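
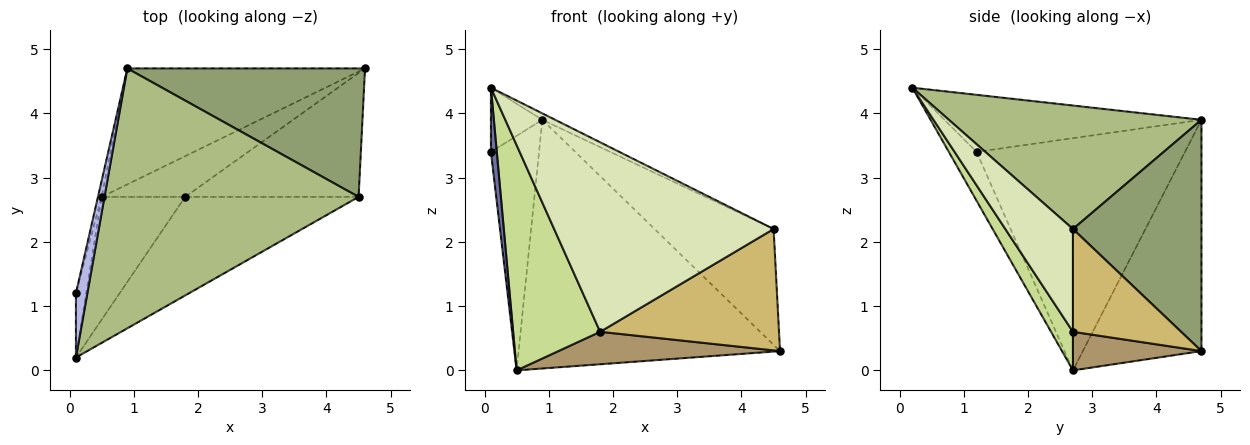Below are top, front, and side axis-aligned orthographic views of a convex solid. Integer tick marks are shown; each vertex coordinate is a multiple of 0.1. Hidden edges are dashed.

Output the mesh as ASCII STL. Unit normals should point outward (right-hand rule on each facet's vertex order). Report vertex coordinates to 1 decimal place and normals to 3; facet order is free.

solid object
 facet normal -0.958 -0.202 -0.202
  outer loop
   vertex 0.1 0.2 4.4
   vertex 0.1 1.2 3.4
   vertex 0.5 2.7 0.0
  endloop
 endfacet
 facet normal -0.974 0.225 -0.015
  outer loop
   vertex 0.9 4.7 3.9
   vertex 0.5 2.7 0.0
   vertex 0.1 1.2 3.4
  endloop
 endfacet
 facet normal -0.380 0.838 -0.391
  outer loop
   vertex 0.9 4.7 3.9
   vertex 4.6 4.7 0.3
   vertex 0.5 2.7 0.0
  endloop
 endfacet
 facet normal -0.962 0.192 0.192
  outer loop
   vertex 0.9 4.7 3.9
   vertex 0.1 1.2 3.4
   vertex 0.1 0.2 4.4
  endloop
 endfacet
 facet normal 0.586 0.543 0.602
  outer loop
   vertex 4.5 2.7 2.2
   vertex 4.6 4.7 0.3
   vertex 0.9 4.7 3.9
  endloop
 endfacet
 facet normal 0.437 0.022 0.899
  outer loop
   vertex 4.5 2.7 2.2
   vertex 0.9 4.7 3.9
   vertex 0.1 0.2 4.4
  endloop
 endfacet
 facet normal 0.216 -0.857 -0.467
  outer loop
   vertex 1.8 2.7 0.6
   vertex 0.1 0.2 4.4
   vertex 0.5 2.7 0.0
  endloop
 endfacet
 facet normal 0.264 -0.856 -0.445
  outer loop
   vertex 1.8 2.7 0.6
   vertex 4.5 2.7 2.2
   vertex 0.1 0.2 4.4
  endloop
 endfacet
 facet normal 0.340 -0.586 -0.736
  outer loop
   vertex 1.8 2.7 0.6
   vertex 0.5 2.7 0.0
   vertex 4.6 4.7 0.3
  endloop
 endfacet
 facet normal 0.390 -0.644 -0.658
  outer loop
   vertex 1.8 2.7 0.6
   vertex 4.6 4.7 0.3
   vertex 4.5 2.7 2.2
  endloop
 endfacet
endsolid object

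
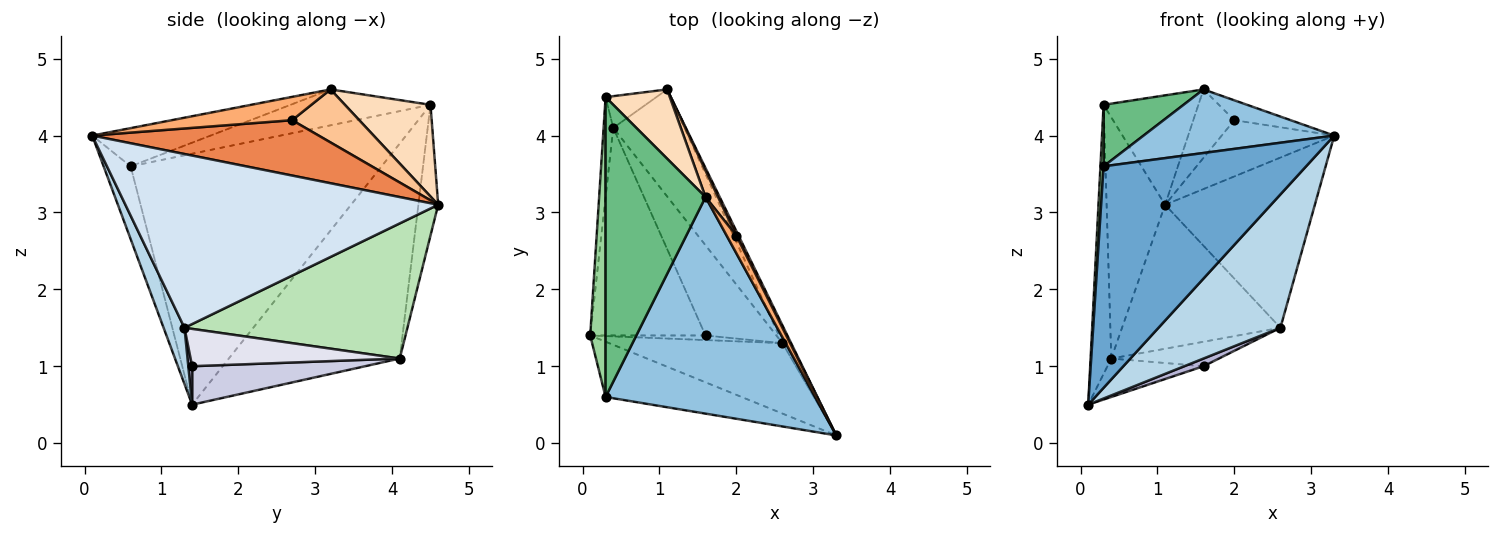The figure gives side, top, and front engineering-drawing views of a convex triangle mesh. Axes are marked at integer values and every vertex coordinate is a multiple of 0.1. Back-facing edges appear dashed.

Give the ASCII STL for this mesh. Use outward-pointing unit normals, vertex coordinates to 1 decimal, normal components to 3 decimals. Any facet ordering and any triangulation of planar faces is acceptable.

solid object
 facet normal -0.128 -0.962 -0.240
  outer loop
   vertex 0.3 0.6 3.6
   vertex 0.1 1.4 0.5
   vertex 3.3 0.1 4.0
  endloop
 endfacet
 facet normal -0.172 -0.277 0.945
  outer loop
   vertex 0.3 0.6 3.6
   vertex 3.3 0.1 4.0
   vertex 1.6 3.2 4.6
  endloop
 endfacet
 facet normal 0.150 -0.874 -0.462
  outer loop
   vertex 2.6 1.3 1.5
   vertex 3.3 0.1 4.0
   vertex 0.1 1.4 0.5
  endloop
 endfacet
 facet normal 0.901 0.431 -0.045
  outer loop
   vertex 2.6 1.3 1.5
   vertex 1.1 4.6 3.1
   vertex 3.3 0.1 4.0
  endloop
 endfacet
 facet normal 0.895 0.445 0.036
  outer loop
   vertex 2.0 2.7 4.2
   vertex 3.3 0.1 4.0
   vertex 1.1 4.6 3.1
  endloop
 endfacet
 facet normal 0.848 0.397 0.352
  outer loop
   vertex 2.0 2.7 4.2
   vertex 1.6 3.2 4.6
   vertex 3.3 0.1 4.0
  endloop
 endfacet
 facet normal 0.837 0.511 0.198
  outer loop
   vertex 2.0 2.7 4.2
   vertex 1.1 4.6 3.1
   vertex 1.6 3.2 4.6
  endloop
 endfacet
 facet normal 0.607 0.672 0.425
  outer loop
   vertex 0.3 4.5 4.4
   vertex 1.6 3.2 4.6
   vertex 1.1 4.6 3.1
  endloop
 endfacet
 facet normal -0.332 -0.190 0.924
  outer loop
   vertex 0.3 4.5 4.4
   vertex 0.3 0.6 3.6
   vertex 1.6 3.2 4.6
  endloop
 endfacet
 facet normal -0.998 -0.013 0.061
  outer loop
   vertex 0.3 4.5 4.4
   vertex 0.1 1.4 0.5
   vertex 0.3 0.6 3.6
  endloop
 endfacet
 facet normal 0.749 0.532 -0.395
  outer loop
   vertex 0.4 4.1 1.1
   vertex 1.1 4.6 3.1
   vertex 2.6 1.3 1.5
  endloop
 endfacet
 facet normal -0.992 0.120 -0.045
  outer loop
   vertex 0.4 4.1 1.1
   vertex 0.1 1.4 0.5
   vertex 0.3 4.5 4.4
  endloop
 endfacet
 facet normal -0.318 0.940 -0.124
  outer loop
   vertex 0.4 4.1 1.1
   vertex 0.3 4.5 4.4
   vertex 1.1 4.6 3.1
  endloop
 endfacet
 facet normal 0.169 -0.845 -0.507
  outer loop
   vertex 1.6 1.4 1.0
   vertex 2.6 1.3 1.5
   vertex 0.1 1.4 0.5
  endloop
 endfacet
 facet normal 0.311 0.173 -0.934
  outer loop
   vertex 1.6 1.4 1.0
   vertex 0.1 1.4 0.5
   vertex 0.4 4.1 1.1
  endloop
 endfacet
 facet normal 0.453 0.233 -0.860
  outer loop
   vertex 1.6 1.4 1.0
   vertex 0.4 4.1 1.1
   vertex 2.6 1.3 1.5
  endloop
 endfacet
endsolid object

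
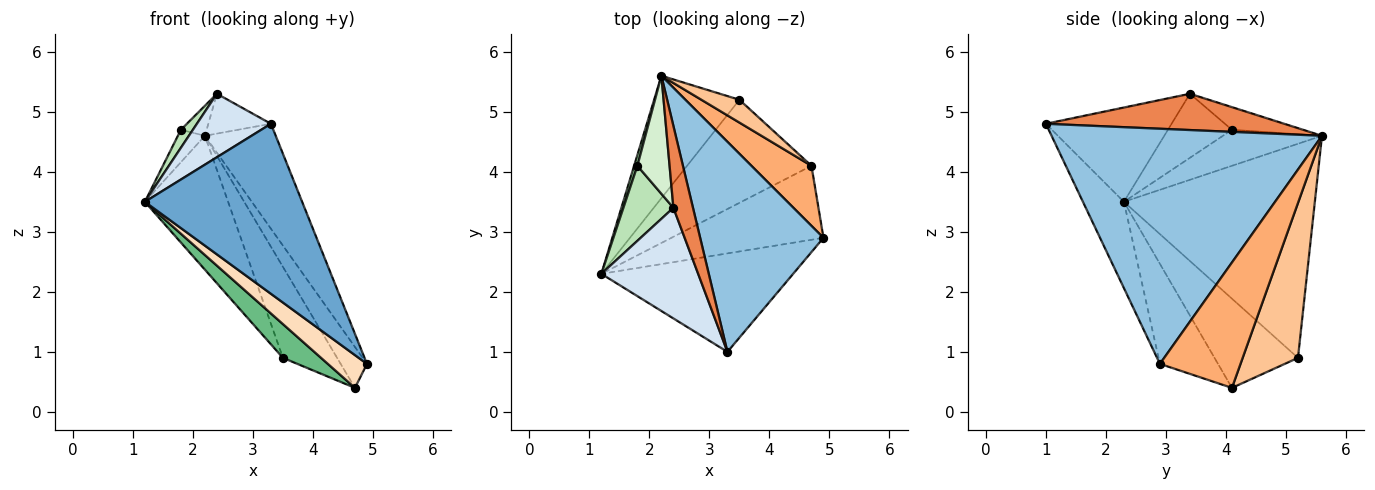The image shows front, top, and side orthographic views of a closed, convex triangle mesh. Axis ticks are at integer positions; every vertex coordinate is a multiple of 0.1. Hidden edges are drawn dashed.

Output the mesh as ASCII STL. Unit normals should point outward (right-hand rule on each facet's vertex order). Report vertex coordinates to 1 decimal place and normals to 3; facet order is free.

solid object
 facet normal -0.220 -0.844 -0.489
  outer loop
   vertex 3.3 1.0 4.8
   vertex 1.2 2.3 3.5
   vertex 4.9 2.9 0.8
  endloop
 endfacet
 facet normal 0.863 0.226 0.452
  outer loop
   vertex 3.3 1.0 4.8
   vertex 4.9 2.9 0.8
   vertex 2.2 5.6 4.6
  endloop
 endfacet
 facet normal -0.861 0.375 -0.343
  outer loop
   vertex 3.5 5.2 0.9
   vertex 1.2 2.3 3.5
   vertex 2.2 5.6 4.6
  endloop
 endfacet
 facet normal -0.645 -0.380 0.663
  outer loop
   vertex 2.4 3.4 5.3
   vertex 1.2 2.3 3.5
   vertex 3.3 1.0 4.8
  endloop
 endfacet
 facet normal 0.857 0.225 0.463
  outer loop
   vertex 2.4 3.4 5.3
   vertex 3.3 1.0 4.8
   vertex 2.2 5.6 4.6
  endloop
 endfacet
 facet normal 0.865 0.282 0.414
  outer loop
   vertex 4.7 4.1 0.4
   vertex 2.2 5.6 4.6
   vertex 4.9 2.9 0.8
  endloop
 endfacet
 facet normal 0.704 0.689 0.173
  outer loop
   vertex 4.7 4.1 0.4
   vertex 3.5 5.2 0.9
   vertex 2.2 5.6 4.6
  endloop
 endfacet
 facet normal -0.515 -0.347 -0.783
  outer loop
   vertex 4.7 4.1 0.4
   vertex 4.9 2.9 0.8
   vertex 1.2 2.3 3.5
  endloop
 endfacet
 facet normal -0.563 -0.257 -0.785
  outer loop
   vertex 4.7 4.1 0.4
   vertex 1.2 2.3 3.5
   vertex 3.5 5.2 0.9
  endloop
 endfacet
 facet normal -0.961 0.262 0.087
  outer loop
   vertex 1.8 4.1 4.7
   vertex 2.2 5.6 4.6
   vertex 1.2 2.3 3.5
  endloop
 endfacet
 facet normal -0.780 -0.146 0.609
  outer loop
   vertex 1.8 4.1 4.7
   vertex 1.2 2.3 3.5
   vertex 2.4 3.4 5.3
  endloop
 endfacet
 facet normal -0.563 0.204 0.801
  outer loop
   vertex 1.8 4.1 4.7
   vertex 2.4 3.4 5.3
   vertex 2.2 5.6 4.6
  endloop
 endfacet
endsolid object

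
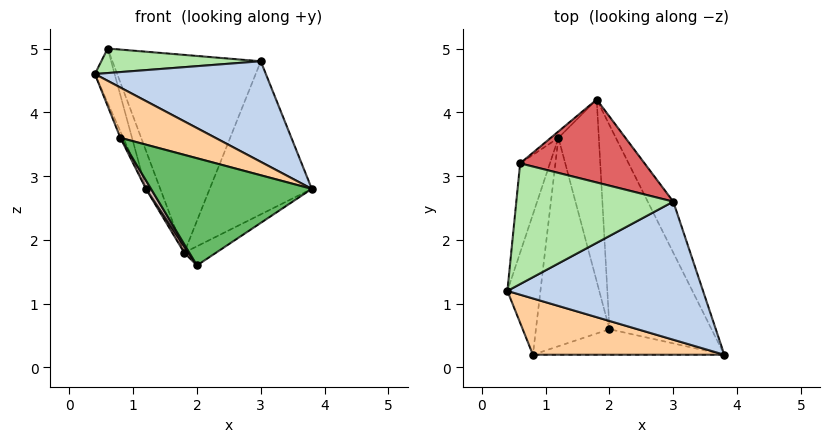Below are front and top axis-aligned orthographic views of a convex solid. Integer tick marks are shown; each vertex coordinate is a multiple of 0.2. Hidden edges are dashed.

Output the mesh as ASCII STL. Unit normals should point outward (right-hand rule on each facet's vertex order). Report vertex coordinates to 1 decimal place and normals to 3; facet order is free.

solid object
 facet normal 0.565 0.077 -0.822
  outer loop
   vertex 2.0 0.6 1.6
   vertex 1.8 4.2 1.8
   vertex 3.8 0.2 2.8
  endloop
 endfacet
 facet normal 0.247 -0.570 0.783
  outer loop
   vertex 3.0 2.6 4.8
   vertex 0.4 1.2 4.6
   vertex 3.8 0.2 2.8
  endloop
 endfacet
 facet normal 0.899 0.415 -0.138
  outer loop
   vertex 3.0 2.6 4.8
   vertex 3.8 0.2 2.8
   vertex 1.8 4.2 1.8
  endloop
 endfacet
 facet normal 0.195 -0.653 0.731
  outer loop
   vertex 0.8 0.2 3.6
   vertex 3.8 0.2 2.8
   vertex 0.4 1.2 4.6
  endloop
 endfacet
 facet normal -0.062 -0.971 -0.231
  outer loop
   vertex 0.8 0.2 3.6
   vertex 2.0 0.6 1.6
   vertex 3.8 0.2 2.8
  endloop
 endfacet
 facet normal 0.032 -0.199 0.979
  outer loop
   vertex 0.6 3.2 5.0
   vertex 0.4 1.2 4.6
   vertex 3.0 2.6 4.8
  endloop
 endfacet
 facet normal 0.254 0.892 0.374
  outer loop
   vertex 0.6 3.2 5.0
   vertex 3.0 2.6 4.8
   vertex 1.8 4.2 1.8
  endloop
 endfacet
 facet normal -0.961 0.143 -0.236
  outer loop
   vertex 1.2 3.6 2.8
   vertex 0.4 1.2 4.6
   vertex 0.6 3.2 5.0
  endloop
 endfacet
 facet normal -0.783 0.613 -0.102
  outer loop
   vertex 1.2 3.6 2.8
   vertex 0.6 3.2 5.0
   vertex 1.8 4.2 1.8
  endloop
 endfacet
 facet normal -0.922 0.018 -0.386
  outer loop
   vertex 1.2 3.6 2.8
   vertex 0.8 0.2 3.6
   vertex 0.4 1.2 4.6
  endloop
 endfacet
 facet normal -0.852 -0.018 -0.522
  outer loop
   vertex 1.2 3.6 2.8
   vertex 1.8 4.2 1.8
   vertex 2.0 0.6 1.6
  endloop
 endfacet
 facet normal -0.855 -0.021 -0.517
  outer loop
   vertex 1.2 3.6 2.8
   vertex 2.0 0.6 1.6
   vertex 0.8 0.2 3.6
  endloop
 endfacet
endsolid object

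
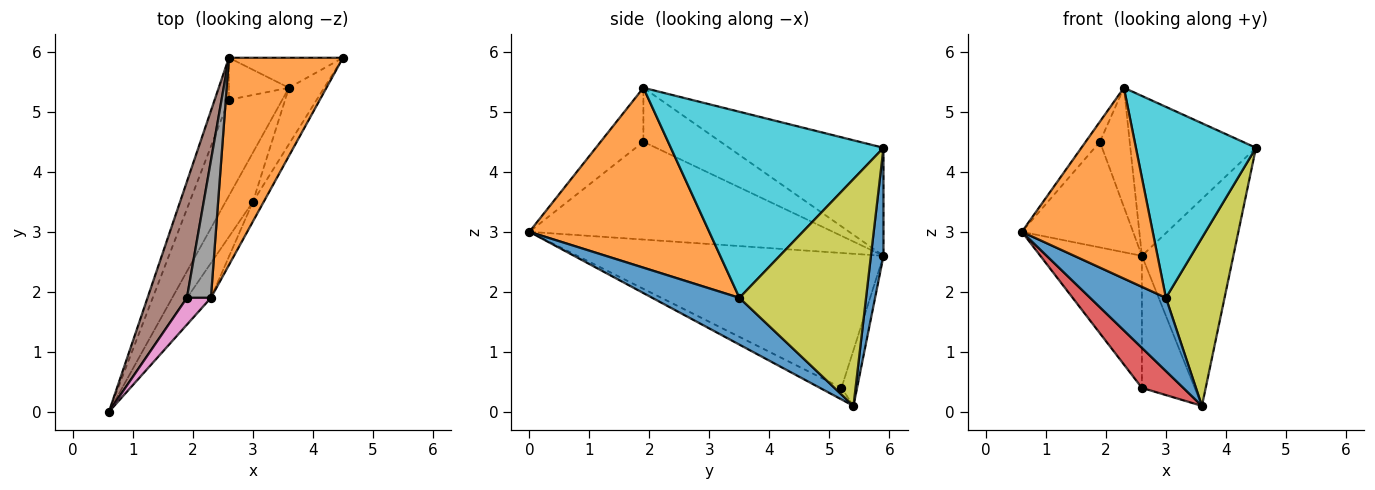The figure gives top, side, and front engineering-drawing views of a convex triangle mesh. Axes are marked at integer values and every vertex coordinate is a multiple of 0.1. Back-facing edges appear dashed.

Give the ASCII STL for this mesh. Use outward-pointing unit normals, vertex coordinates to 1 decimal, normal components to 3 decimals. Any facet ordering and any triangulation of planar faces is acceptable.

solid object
 facet normal 0.135 0.981 -0.142
  outer loop
   vertex 3.6 5.4 0.1
   vertex 2.6 5.9 2.6
   vertex 4.5 5.9 4.4
  endloop
 endfacet
 facet normal -0.600 0.488 0.633
  outer loop
   vertex 2.3 1.9 5.4
   vertex 4.5 5.9 4.4
   vertex 2.6 5.9 2.6
  endloop
 endfacet
 facet normal -0.944 0.313 -0.100
  outer loop
   vertex 2.6 5.2 0.4
   vertex 0.6 0.0 3.0
   vertex 2.6 5.9 2.6
  endloop
 endfacet
 facet normal -0.196 -0.377 -0.905
  outer loop
   vertex 2.6 5.2 0.4
   vertex 3.6 5.4 0.1
   vertex 0.6 0.0 3.0
  endloop
 endfacet
 facet normal -0.271 0.917 -0.292
  outer loop
   vertex 2.6 5.2 0.4
   vertex 2.6 5.9 2.6
   vertex 3.6 5.4 0.1
  endloop
 endfacet
 facet normal -0.878 0.322 0.354
  outer loop
   vertex 1.9 1.9 4.5
   vertex 2.6 5.9 2.6
   vertex 0.6 0.0 3.0
  endloop
 endfacet
 facet normal -0.874 0.291 0.389
  outer loop
   vertex 1.9 1.9 4.5
   vertex 0.6 0.0 3.0
   vertex 2.3 1.9 5.4
  endloop
 endfacet
 facet normal -0.862 0.333 0.383
  outer loop
   vertex 1.9 1.9 4.5
   vertex 2.3 1.9 5.4
   vertex 2.6 5.9 2.6
  endloop
 endfacet
 facet normal 0.899 -0.416 -0.140
  outer loop
   vertex 3.0 3.5 1.9
   vertex 3.6 5.4 0.1
   vertex 4.5 5.9 4.4
  endloop
 endfacet
 facet normal 0.870 -0.491 -0.050
  outer loop
   vertex 3.0 3.5 1.9
   vertex 4.5 5.9 4.4
   vertex 2.3 1.9 5.4
  endloop
 endfacet
 facet normal 0.691 -0.600 -0.403
  outer loop
   vertex 3.0 3.5 1.9
   vertex 0.6 0.0 3.0
   vertex 3.6 5.4 0.1
  endloop
 endfacet
 facet normal 0.804 -0.585 -0.107
  outer loop
   vertex 3.0 3.5 1.9
   vertex 2.3 1.9 5.4
   vertex 0.6 0.0 3.0
  endloop
 endfacet
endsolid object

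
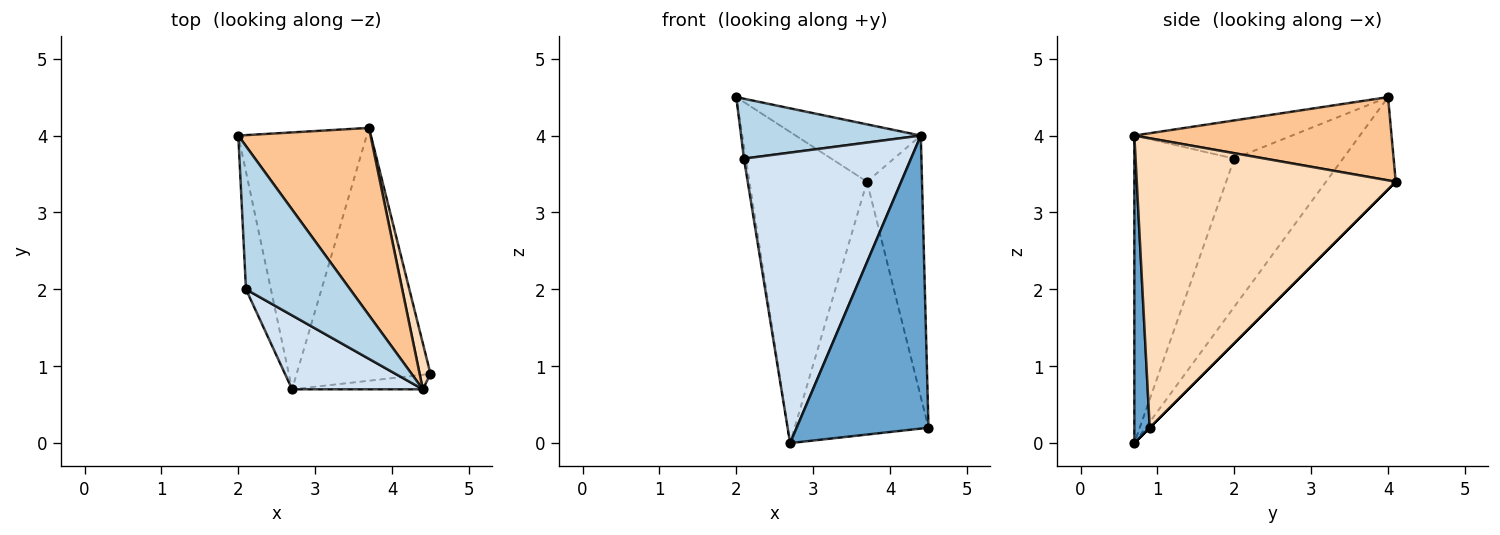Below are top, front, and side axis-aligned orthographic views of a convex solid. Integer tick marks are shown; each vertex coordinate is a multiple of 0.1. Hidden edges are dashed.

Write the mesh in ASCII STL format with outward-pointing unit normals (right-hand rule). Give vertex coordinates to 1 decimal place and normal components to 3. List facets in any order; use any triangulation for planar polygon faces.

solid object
 facet normal 0.116 -0.992 -0.049
  outer loop
   vertex 4.4 0.7 4.0
   vertex 2.7 0.7 0.0
   vertex 4.5 0.9 0.2
  endloop
 endfacet
 facet normal -0.986 0.017 -0.166
  outer loop
   vertex 2.1 2.0 3.7
   vertex 2.0 4.0 4.5
   vertex 2.7 0.7 0.0
  endloop
 endfacet
 facet normal -0.321 -0.366 0.874
  outer loop
   vertex 2.1 2.0 3.7
   vertex 4.4 0.7 4.0
   vertex 2.0 4.0 4.5
  endloop
 endfacet
 facet normal -0.502 -0.838 0.213
  outer loop
   vertex 2.1 2.0 3.7
   vertex 2.7 0.7 0.0
   vertex 4.4 0.7 4.0
  endloop
 endfacet
 facet normal -0.416 0.701 -0.579
  outer loop
   vertex 3.7 4.1 3.4
   vertex 2.7 0.7 0.0
   vertex 2.0 4.0 4.5
  endloop
 endfacet
 facet normal 0.000 0.707 -0.707
  outer loop
   vertex 3.7 4.1 3.4
   vertex 4.5 0.9 0.2
   vertex 2.7 0.7 0.0
  endloop
 endfacet
 facet normal 0.515 0.251 0.819
  outer loop
   vertex 3.7 4.1 3.4
   vertex 2.0 4.0 4.5
   vertex 4.4 0.7 4.0
  endloop
 endfacet
 facet normal 0.978 0.208 0.037
  outer loop
   vertex 3.7 4.1 3.4
   vertex 4.4 0.7 4.0
   vertex 4.5 0.9 0.2
  endloop
 endfacet
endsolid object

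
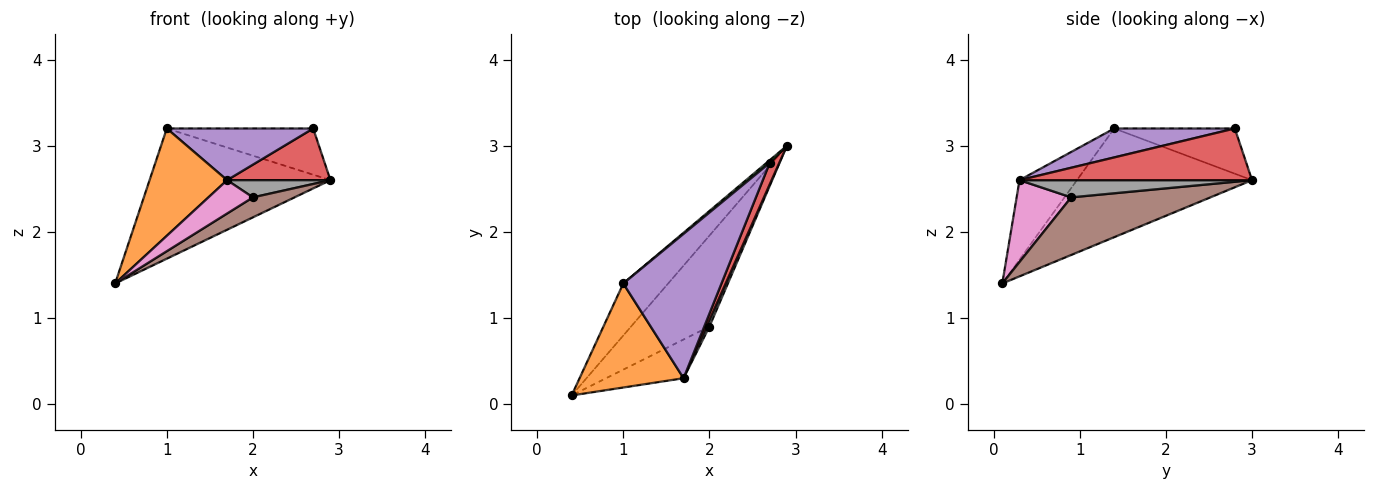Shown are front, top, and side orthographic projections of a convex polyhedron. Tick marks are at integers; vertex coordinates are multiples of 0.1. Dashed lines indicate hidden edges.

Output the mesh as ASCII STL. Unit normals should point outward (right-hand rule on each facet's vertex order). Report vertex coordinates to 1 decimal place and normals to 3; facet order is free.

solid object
 facet normal -0.669 0.691 -0.276
  outer loop
   vertex 1.0 1.4 3.2
   vertex 2.9 3.0 2.6
   vertex 0.4 0.1 1.4
  endloop
 endfacet
 facet normal -0.470 -0.634 0.614
  outer loop
   vertex 1.7 0.3 2.6
   vertex 1.0 1.4 3.2
   vertex 0.4 0.1 1.4
  endloop
 endfacet
 facet normal -0.635 0.771 0.045
  outer loop
   vertex 2.7 2.8 3.2
   vertex 2.9 3.0 2.6
   vertex 1.0 1.4 3.2
  endloop
 endfacet
 facet normal 0.901 -0.400 0.167
  outer loop
   vertex 2.7 2.8 3.2
   vertex 1.7 0.3 2.6
   vertex 2.9 3.0 2.6
  endloop
 endfacet
 facet normal 0.267 -0.325 0.907
  outer loop
   vertex 2.7 2.8 3.2
   vertex 1.0 1.4 3.2
   vertex 1.7 0.3 2.6
  endloop
 endfacet
 facet normal 0.583 -0.174 -0.793
  outer loop
   vertex 2.0 0.9 2.4
   vertex 0.4 0.1 1.4
   vertex 2.9 3.0 2.6
  endloop
 endfacet
 facet normal 0.625 -0.510 -0.592
  outer loop
   vertex 2.0 0.9 2.4
   vertex 1.7 0.3 2.6
   vertex 0.4 0.1 1.4
  endloop
 endfacet
 facet normal 0.903 -0.402 0.151
  outer loop
   vertex 2.0 0.9 2.4
   vertex 2.9 3.0 2.6
   vertex 1.7 0.3 2.6
  endloop
 endfacet
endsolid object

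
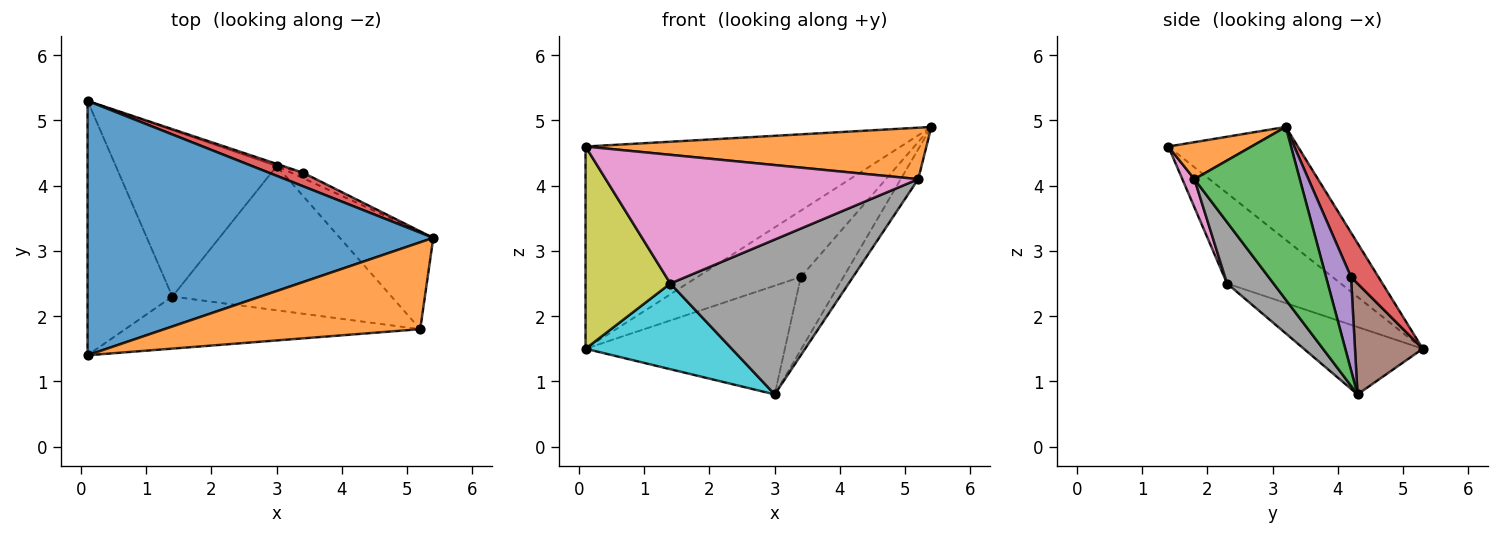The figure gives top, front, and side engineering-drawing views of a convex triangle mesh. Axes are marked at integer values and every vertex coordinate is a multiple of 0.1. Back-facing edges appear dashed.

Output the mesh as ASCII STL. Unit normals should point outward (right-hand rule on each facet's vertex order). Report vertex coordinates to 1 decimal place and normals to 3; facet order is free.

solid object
 facet normal -0.248 0.603 0.758
  outer loop
   vertex 0.1 5.3 1.5
   vertex 0.1 1.4 4.6
   vertex 5.4 3.2 4.9
  endloop
 endfacet
 facet normal 0.123 -0.506 0.854
  outer loop
   vertex 5.2 1.8 4.1
   vertex 5.4 3.2 4.9
   vertex 0.1 1.4 4.6
  endloop
 endfacet
 facet normal 0.870 0.145 -0.471
  outer loop
   vertex 5.2 1.8 4.1
   vertex 3.0 4.3 0.8
   vertex 5.4 3.2 4.9
  endloop
 endfacet
 facet normal 0.252 0.948 0.194
  outer loop
   vertex 3.4 4.2 2.6
   vertex 0.1 5.3 1.5
   vertex 5.4 3.2 4.9
  endloop
 endfacet
 facet normal 0.504 0.861 -0.064
  outer loop
   vertex 3.4 4.2 2.6
   vertex 5.4 3.2 4.9
   vertex 3.0 4.3 0.8
  endloop
 endfacet
 facet normal 0.322 0.947 -0.019
  outer loop
   vertex 3.4 4.2 2.6
   vertex 3.0 4.3 0.8
   vertex 0.1 5.3 1.5
  endloop
 endfacet
 facet normal 0.036 -0.926 -0.375
  outer loop
   vertex 1.4 2.3 2.5
   vertex 5.2 1.8 4.1
   vertex 0.1 1.4 4.6
  endloop
 endfacet
 facet normal 0.187 -0.719 -0.669
  outer loop
   vertex 1.4 2.3 2.5
   vertex 3.0 4.3 0.8
   vertex 5.2 1.8 4.1
  endloop
 endfacet
 facet normal -0.640 -0.478 -0.601
  outer loop
   vertex 1.4 2.3 2.5
   vertex 0.1 1.4 4.6
   vertex 0.1 5.3 1.5
  endloop
 endfacet
 facet normal -0.349 -0.429 -0.833
  outer loop
   vertex 1.4 2.3 2.5
   vertex 0.1 5.3 1.5
   vertex 3.0 4.3 0.8
  endloop
 endfacet
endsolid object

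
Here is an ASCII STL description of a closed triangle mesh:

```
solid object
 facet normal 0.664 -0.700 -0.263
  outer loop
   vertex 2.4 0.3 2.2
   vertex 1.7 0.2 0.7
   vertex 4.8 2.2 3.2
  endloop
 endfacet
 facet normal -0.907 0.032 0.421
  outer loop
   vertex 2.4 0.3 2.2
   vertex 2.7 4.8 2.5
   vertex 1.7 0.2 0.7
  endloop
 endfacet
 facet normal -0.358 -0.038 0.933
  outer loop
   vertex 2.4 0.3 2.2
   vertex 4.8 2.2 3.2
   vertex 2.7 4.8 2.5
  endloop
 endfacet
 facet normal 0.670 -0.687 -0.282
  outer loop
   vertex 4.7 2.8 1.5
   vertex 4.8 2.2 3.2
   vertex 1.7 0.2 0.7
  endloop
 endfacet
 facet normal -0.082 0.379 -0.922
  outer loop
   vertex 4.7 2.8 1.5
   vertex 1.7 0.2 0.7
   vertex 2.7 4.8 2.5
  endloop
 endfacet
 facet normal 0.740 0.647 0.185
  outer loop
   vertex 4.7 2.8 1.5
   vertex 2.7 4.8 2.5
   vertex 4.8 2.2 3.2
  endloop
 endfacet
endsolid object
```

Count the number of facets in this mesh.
6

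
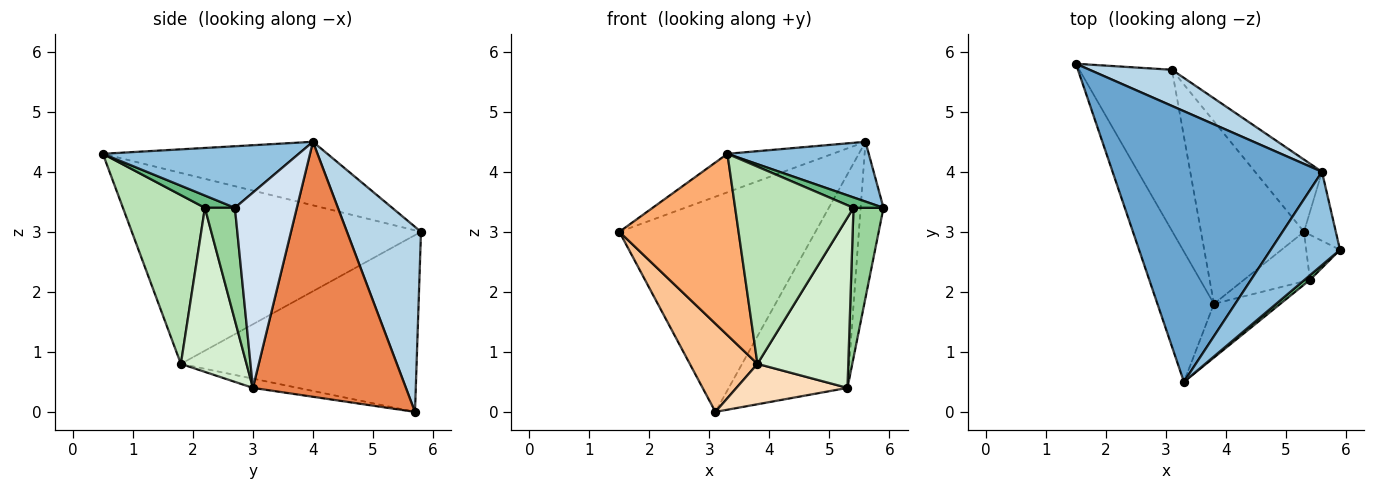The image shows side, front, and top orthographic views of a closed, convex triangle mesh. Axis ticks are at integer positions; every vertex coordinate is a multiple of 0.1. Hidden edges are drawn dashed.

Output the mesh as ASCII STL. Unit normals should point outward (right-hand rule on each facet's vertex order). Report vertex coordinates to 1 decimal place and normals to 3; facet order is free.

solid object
 facet normal -0.288 0.135 0.948
  outer loop
   vertex 5.6 4.0 4.5
   vertex 1.5 5.8 3.0
   vertex 3.3 0.5 4.3
  endloop
 endfacet
 facet normal 0.599 -0.432 0.674
  outer loop
   vertex 5.6 4.0 4.5
   vertex 3.3 0.5 4.3
   vertex 5.9 2.7 3.4
  endloop
 endfacet
 facet normal 0.349 0.924 0.155
  outer loop
   vertex 5.6 4.0 4.5
   vertex 3.1 5.7 0.0
   vertex 1.5 5.8 3.0
  endloop
 endfacet
 facet normal 0.927 0.342 -0.151
  outer loop
   vertex 5.6 4.0 4.5
   vertex 5.9 2.7 3.4
   vertex 5.3 3.0 0.4
  endloop
 endfacet
 facet normal 0.774 0.600 -0.203
  outer loop
   vertex 5.6 4.0 4.5
   vertex 5.3 3.0 0.4
   vertex 3.1 5.7 0.0
  endloop
 endfacet
 facet normal -0.892 -0.368 -0.264
  outer loop
   vertex 3.8 1.8 0.8
   vertex 3.3 0.5 4.3
   vertex 1.5 5.8 3.0
  endloop
 endfacet
 facet normal -0.859 -0.246 -0.450
  outer loop
   vertex 3.8 1.8 0.8
   vertex 1.5 5.8 3.0
   vertex 3.1 5.7 0.0
  endloop
 endfacet
 facet normal -0.087 -0.215 -0.973
  outer loop
   vertex 3.8 1.8 0.8
   vertex 3.1 5.7 0.0
   vertex 5.3 3.0 0.4
  endloop
 endfacet
 facet normal 0.675 -0.675 0.300
  outer loop
   vertex 5.4 2.2 3.4
   vertex 5.9 2.7 3.4
   vertex 3.3 0.5 4.3
  endloop
 endfacet
 facet normal 0.692 -0.692 -0.208
  outer loop
   vertex 5.4 2.2 3.4
   vertex 5.3 3.0 0.4
   vertex 5.9 2.7 3.4
  endloop
 endfacet
 facet normal 0.556 -0.802 -0.219
  outer loop
   vertex 5.4 2.2 3.4
   vertex 3.3 0.5 4.3
   vertex 3.8 1.8 0.8
  endloop
 endfacet
 facet normal 0.570 -0.789 -0.229
  outer loop
   vertex 5.4 2.2 3.4
   vertex 3.8 1.8 0.8
   vertex 5.3 3.0 0.4
  endloop
 endfacet
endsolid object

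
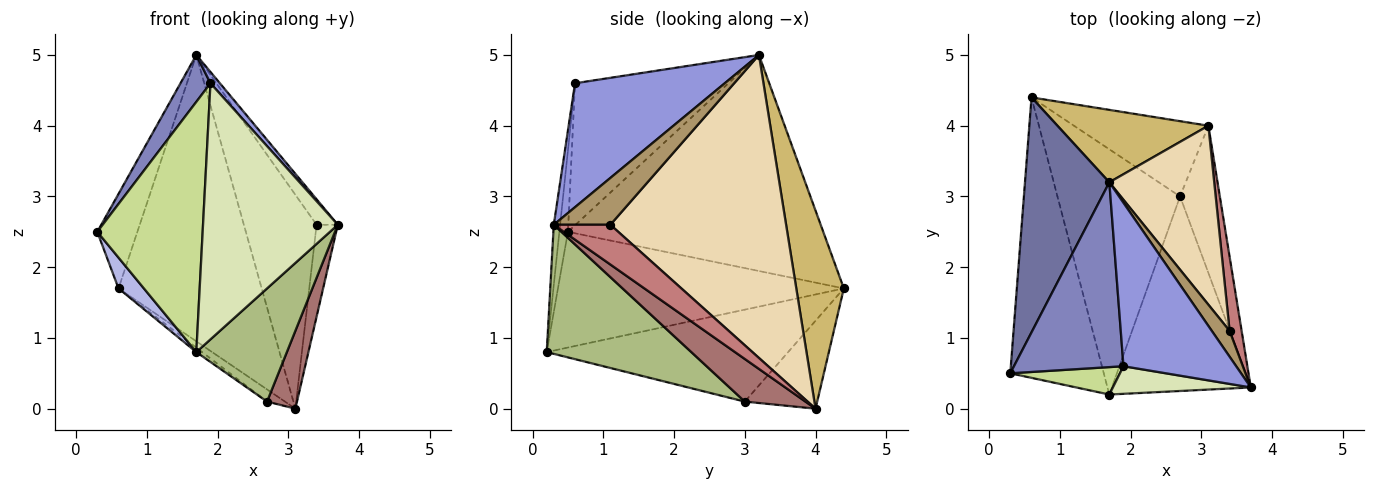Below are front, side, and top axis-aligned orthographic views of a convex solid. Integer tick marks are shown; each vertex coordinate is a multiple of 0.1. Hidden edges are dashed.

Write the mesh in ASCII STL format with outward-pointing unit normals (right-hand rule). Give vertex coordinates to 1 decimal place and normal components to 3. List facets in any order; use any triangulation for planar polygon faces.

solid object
 facet normal -0.922 0.145 0.360
  outer loop
   vertex 1.7 3.2 5.0
   vertex 0.6 4.4 1.7
   vertex 0.3 0.5 2.5
  endloop
 endfacet
 facet normal -0.783 -0.153 0.604
  outer loop
   vertex 1.9 0.6 4.6
   vertex 1.7 3.2 5.0
   vertex 0.3 0.5 2.5
  endloop
 endfacet
 facet normal 0.739 -0.047 0.672
  outer loop
   vertex 1.9 0.6 4.6
   vertex 3.7 0.3 2.6
   vertex 1.7 3.2 5.0
  endloop
 endfacet
 facet normal -0.776 -0.069 -0.627
  outer loop
   vertex 1.7 0.2 0.8
   vertex 0.3 0.5 2.5
   vertex 0.6 4.4 1.7
  endloop
 endfacet
 facet normal -0.600 0.014 -0.800
  outer loop
   vertex 1.7 0.2 0.8
   vertex 0.6 4.4 1.7
   vertex 2.7 3.0 0.1
  endloop
 endfacet
 facet normal 0.626 -0.392 -0.674
  outer loop
   vertex 1.7 0.2 0.8
   vertex 2.7 3.0 0.1
   vertex 3.7 0.3 2.6
  endloop
 endfacet
 facet normal -0.081 -0.991 0.109
  outer loop
   vertex 1.7 0.2 0.8
   vertex 1.9 0.6 4.6
   vertex 0.3 0.5 2.5
  endloop
 endfacet
 facet normal -0.047 -0.993 0.107
  outer loop
   vertex 1.7 0.2 0.8
   vertex 3.7 0.3 2.6
   vertex 1.9 0.6 4.6
  endloop
 endfacet
 facet normal 0.882 0.331 0.335
  outer loop
   vertex 3.4 1.1 2.6
   vertex 1.7 3.2 5.0
   vertex 3.7 0.3 2.6
  endloop
 endfacet
 facet normal 0.306 0.923 0.233
  outer loop
   vertex 3.1 4.0 0.0
   vertex 0.6 4.4 1.7
   vertex 1.7 3.2 5.0
  endloop
 endfacet
 facet normal -0.542 0.134 -0.829
  outer loop
   vertex 3.1 4.0 0.0
   vertex 2.7 3.0 0.1
   vertex 0.6 4.4 1.7
  endloop
 endfacet
 facet normal 0.880 0.364 0.305
  outer loop
   vertex 3.1 4.0 0.0
   vertex 1.7 3.2 5.0
   vertex 3.4 1.1 2.6
  endloop
 endfacet
 facet normal 0.688 -0.339 -0.642
  outer loop
   vertex 3.1 4.0 0.0
   vertex 3.7 0.3 2.6
   vertex 2.7 3.0 0.1
  endloop
 endfacet
 facet normal 0.901 0.338 0.273
  outer loop
   vertex 3.1 4.0 0.0
   vertex 3.4 1.1 2.6
   vertex 3.7 0.3 2.6
  endloop
 endfacet
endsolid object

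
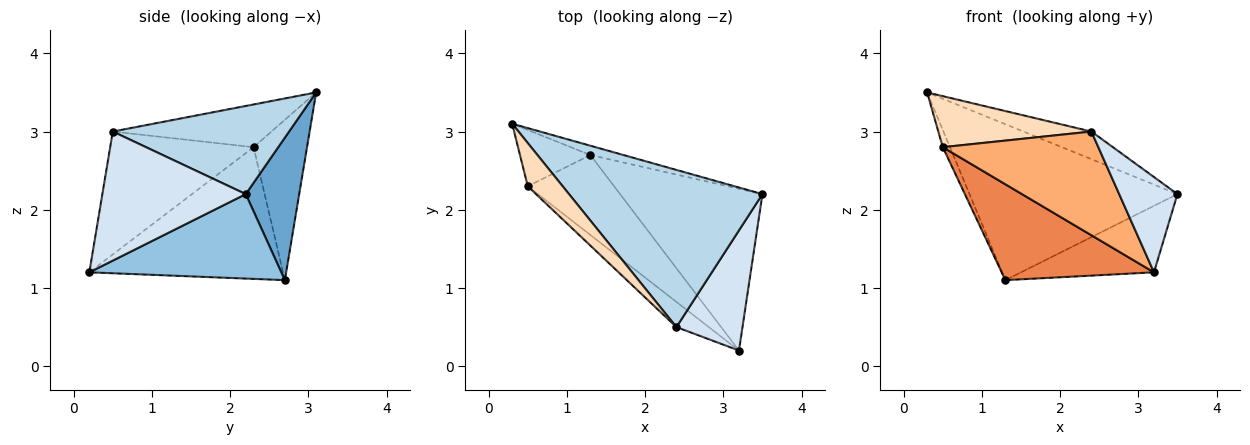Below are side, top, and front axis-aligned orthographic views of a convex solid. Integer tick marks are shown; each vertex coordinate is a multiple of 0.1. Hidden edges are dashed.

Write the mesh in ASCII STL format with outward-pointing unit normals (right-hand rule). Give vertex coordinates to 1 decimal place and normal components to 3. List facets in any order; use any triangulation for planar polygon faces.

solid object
 facet normal 0.249 0.967 -0.058
  outer loop
   vertex 1.3 2.7 1.1
   vertex 0.3 3.1 3.5
   vertex 3.5 2.2 2.2
  endloop
 endfacet
 facet normal 0.481 0.333 -0.811
  outer loop
   vertex 1.3 2.7 1.1
   vertex 3.5 2.2 2.2
   vertex 3.2 0.2 1.2
  endloop
 endfacet
 facet normal 0.409 0.158 0.899
  outer loop
   vertex 2.4 0.5 3.0
   vertex 3.5 2.2 2.2
   vertex 0.3 3.1 3.5
  endloop
 endfacet
 facet normal 0.837 -0.340 0.429
  outer loop
   vertex 2.4 0.5 3.0
   vertex 3.2 0.2 1.2
   vertex 3.5 2.2 2.2
  endloop
 endfacet
 facet normal -0.699 -0.549 -0.458
  outer loop
   vertex 0.5 2.3 2.8
   vertex 1.3 2.7 1.1
   vertex 3.2 0.2 1.2
  endloop
 endfacet
 facet normal -0.667 -0.724 -0.176
  outer loop
   vertex 0.5 2.3 2.8
   vertex 3.2 0.2 1.2
   vertex 2.4 0.5 3.0
  endloop
 endfacet
 facet normal -0.909 0.122 -0.399
  outer loop
   vertex 0.5 2.3 2.8
   vertex 0.3 3.1 3.5
   vertex 1.3 2.7 1.1
  endloop
 endfacet
 facet normal -0.620 -0.599 0.507
  outer loop
   vertex 0.5 2.3 2.8
   vertex 2.4 0.5 3.0
   vertex 0.3 3.1 3.5
  endloop
 endfacet
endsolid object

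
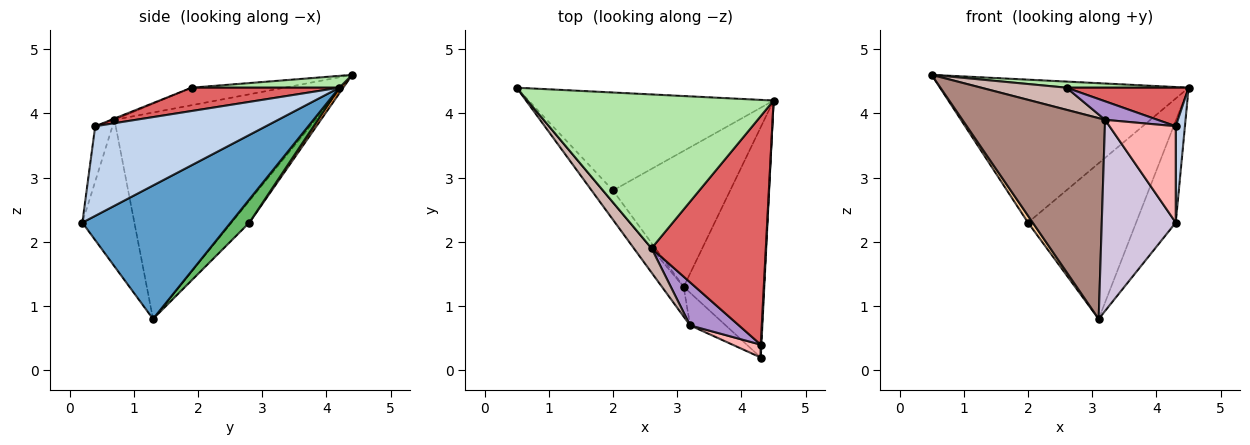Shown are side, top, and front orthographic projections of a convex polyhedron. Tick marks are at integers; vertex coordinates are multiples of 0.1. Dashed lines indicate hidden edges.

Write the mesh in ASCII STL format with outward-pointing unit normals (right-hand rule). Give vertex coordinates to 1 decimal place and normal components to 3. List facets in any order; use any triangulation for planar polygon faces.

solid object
 facet normal 0.834 0.223 -0.504
  outer loop
   vertex 3.1 1.3 0.8
   vertex 4.5 4.2 4.4
   vertex 4.3 0.2 2.3
  endloop
 endfacet
 facet normal 0.999 -0.054 0.007
  outer loop
   vertex 4.3 0.4 3.8
   vertex 4.3 0.2 2.3
   vertex 4.5 4.2 4.4
  endloop
 endfacet
 facet normal 0.013 0.825 -0.565
  outer loop
   vertex 2.0 2.8 2.3
   vertex 0.5 4.4 4.6
   vertex 4.5 4.2 4.4
  endloop
 endfacet
 facet normal -0.881 -0.235 -0.411
  outer loop
   vertex 2.0 2.8 2.3
   vertex 3.1 1.3 0.8
   vertex 0.5 4.4 4.6
  endloop
 endfacet
 facet normal 0.129 0.747 -0.652
  outer loop
   vertex 2.0 2.8 2.3
   vertex 4.5 4.2 4.4
   vertex 3.1 1.3 0.8
  endloop
 endfacet
 facet normal 0.048 -0.040 0.998
  outer loop
   vertex 2.6 1.9 4.4
   vertex 4.5 4.2 4.4
   vertex 0.5 4.4 4.6
  endloop
 endfacet
 facet normal 0.197 -0.163 0.967
  outer loop
   vertex 2.6 1.9 4.4
   vertex 4.3 0.4 3.8
   vertex 4.5 4.2 4.4
  endloop
 endfacet
 facet normal -0.250 -0.960 0.128
  outer loop
   vertex 3.2 0.7 3.9
   vertex 4.3 0.2 2.3
   vertex 4.3 0.4 3.8
  endloop
 endfacet
 facet normal -0.024 -0.395 0.918
  outer loop
   vertex 3.2 0.7 3.9
   vertex 4.3 0.4 3.8
   vertex 2.6 1.9 4.4
  endloop
 endfacet
 facet normal -0.570 -0.810 -0.138
  outer loop
   vertex 3.2 0.7 3.9
   vertex 3.1 1.3 0.8
   vertex 4.3 0.2 2.3
  endloop
 endfacet
 facet normal -0.812 -0.577 -0.085
  outer loop
   vertex 3.2 0.7 3.9
   vertex 0.5 4.4 4.6
   vertex 3.1 1.3 0.8
  endloop
 endfacet
 facet normal -0.591 -0.544 0.596
  outer loop
   vertex 3.2 0.7 3.9
   vertex 2.6 1.9 4.4
   vertex 0.5 4.4 4.6
  endloop
 endfacet
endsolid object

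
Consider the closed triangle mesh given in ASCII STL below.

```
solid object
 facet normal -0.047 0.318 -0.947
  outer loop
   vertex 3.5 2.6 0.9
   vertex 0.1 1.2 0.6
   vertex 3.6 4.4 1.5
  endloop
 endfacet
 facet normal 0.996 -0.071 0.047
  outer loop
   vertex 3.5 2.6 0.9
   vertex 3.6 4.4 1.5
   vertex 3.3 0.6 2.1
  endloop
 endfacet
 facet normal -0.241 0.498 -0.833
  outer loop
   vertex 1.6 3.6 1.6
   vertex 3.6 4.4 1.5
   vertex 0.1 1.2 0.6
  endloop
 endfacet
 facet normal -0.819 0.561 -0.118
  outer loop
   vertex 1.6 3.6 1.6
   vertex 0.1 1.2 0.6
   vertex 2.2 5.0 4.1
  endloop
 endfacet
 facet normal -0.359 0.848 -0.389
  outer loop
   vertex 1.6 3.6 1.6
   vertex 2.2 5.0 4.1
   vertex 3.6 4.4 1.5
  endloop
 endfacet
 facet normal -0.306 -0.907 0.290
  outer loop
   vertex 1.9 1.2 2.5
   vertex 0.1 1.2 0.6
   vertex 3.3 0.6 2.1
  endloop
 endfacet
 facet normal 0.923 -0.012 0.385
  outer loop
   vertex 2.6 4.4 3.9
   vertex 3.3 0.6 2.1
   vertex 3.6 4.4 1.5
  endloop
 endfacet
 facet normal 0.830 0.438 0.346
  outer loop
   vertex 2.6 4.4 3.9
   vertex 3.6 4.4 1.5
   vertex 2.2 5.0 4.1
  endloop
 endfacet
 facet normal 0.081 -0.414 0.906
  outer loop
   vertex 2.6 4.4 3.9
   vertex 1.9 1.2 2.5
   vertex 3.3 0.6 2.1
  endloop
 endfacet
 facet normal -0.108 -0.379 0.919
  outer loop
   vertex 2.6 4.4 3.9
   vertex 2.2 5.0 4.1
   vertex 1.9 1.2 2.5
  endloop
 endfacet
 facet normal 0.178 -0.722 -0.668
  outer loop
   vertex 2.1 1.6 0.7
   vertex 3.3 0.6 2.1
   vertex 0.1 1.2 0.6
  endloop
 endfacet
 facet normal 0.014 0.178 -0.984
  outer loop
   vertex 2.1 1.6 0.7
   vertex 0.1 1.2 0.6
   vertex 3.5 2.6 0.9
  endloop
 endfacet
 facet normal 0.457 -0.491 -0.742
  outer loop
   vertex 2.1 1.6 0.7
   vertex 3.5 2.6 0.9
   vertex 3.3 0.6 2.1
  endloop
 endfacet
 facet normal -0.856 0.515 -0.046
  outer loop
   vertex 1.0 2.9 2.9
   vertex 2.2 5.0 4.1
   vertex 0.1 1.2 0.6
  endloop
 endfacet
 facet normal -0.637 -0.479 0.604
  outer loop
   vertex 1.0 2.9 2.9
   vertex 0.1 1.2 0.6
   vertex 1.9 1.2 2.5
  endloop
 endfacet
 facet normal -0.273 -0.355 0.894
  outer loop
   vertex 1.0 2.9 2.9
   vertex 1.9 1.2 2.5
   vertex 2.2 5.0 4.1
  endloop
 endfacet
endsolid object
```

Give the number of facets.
16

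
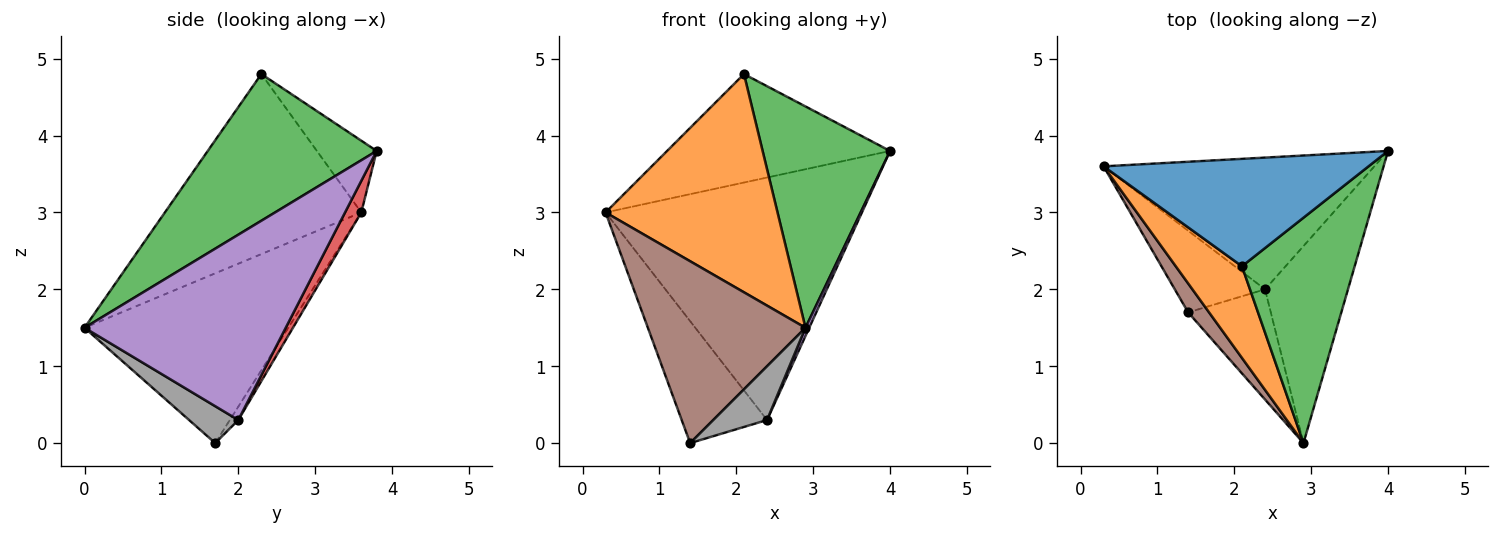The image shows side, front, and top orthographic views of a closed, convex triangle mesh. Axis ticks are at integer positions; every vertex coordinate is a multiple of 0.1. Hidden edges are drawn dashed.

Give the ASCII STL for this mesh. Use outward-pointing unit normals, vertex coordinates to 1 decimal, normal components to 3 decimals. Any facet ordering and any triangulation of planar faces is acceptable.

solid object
 facet normal -0.187 0.698 0.691
  outer loop
   vertex 2.1 2.3 4.8
   vertex 4.0 3.8 3.8
   vertex 0.3 3.6 3.0
  endloop
 endfacet
 facet normal -0.725 -0.635 0.267
  outer loop
   vertex 2.1 2.3 4.8
   vertex 0.3 3.6 3.0
   vertex 2.9 0.0 1.5
  endloop
 endfacet
 facet normal 0.680 -0.513 0.523
  outer loop
   vertex 2.1 2.3 4.8
   vertex 2.9 0.0 1.5
   vertex 4.0 3.8 3.8
  endloop
 endfacet
 facet normal 0.056 0.877 -0.477
  outer loop
   vertex 2.4 2.0 0.3
   vertex 0.3 3.6 3.0
   vertex 4.0 3.8 3.8
  endloop
 endfacet
 facet normal 0.913 -0.017 -0.408
  outer loop
   vertex 2.4 2.0 0.3
   vertex 4.0 3.8 3.8
   vertex 2.9 0.0 1.5
  endloop
 endfacet
 facet normal -0.787 -0.609 0.097
  outer loop
   vertex 1.4 1.7 0.0
   vertex 2.9 0.0 1.5
   vertex 0.3 3.6 3.0
  endloop
 endfacet
 facet normal -0.082 0.828 -0.555
  outer loop
   vertex 1.4 1.7 0.0
   vertex 0.3 3.6 3.0
   vertex 2.4 2.0 0.3
  endloop
 endfacet
 facet normal 0.372 -0.407 -0.834
  outer loop
   vertex 1.4 1.7 0.0
   vertex 2.4 2.0 0.3
   vertex 2.9 0.0 1.5
  endloop
 endfacet
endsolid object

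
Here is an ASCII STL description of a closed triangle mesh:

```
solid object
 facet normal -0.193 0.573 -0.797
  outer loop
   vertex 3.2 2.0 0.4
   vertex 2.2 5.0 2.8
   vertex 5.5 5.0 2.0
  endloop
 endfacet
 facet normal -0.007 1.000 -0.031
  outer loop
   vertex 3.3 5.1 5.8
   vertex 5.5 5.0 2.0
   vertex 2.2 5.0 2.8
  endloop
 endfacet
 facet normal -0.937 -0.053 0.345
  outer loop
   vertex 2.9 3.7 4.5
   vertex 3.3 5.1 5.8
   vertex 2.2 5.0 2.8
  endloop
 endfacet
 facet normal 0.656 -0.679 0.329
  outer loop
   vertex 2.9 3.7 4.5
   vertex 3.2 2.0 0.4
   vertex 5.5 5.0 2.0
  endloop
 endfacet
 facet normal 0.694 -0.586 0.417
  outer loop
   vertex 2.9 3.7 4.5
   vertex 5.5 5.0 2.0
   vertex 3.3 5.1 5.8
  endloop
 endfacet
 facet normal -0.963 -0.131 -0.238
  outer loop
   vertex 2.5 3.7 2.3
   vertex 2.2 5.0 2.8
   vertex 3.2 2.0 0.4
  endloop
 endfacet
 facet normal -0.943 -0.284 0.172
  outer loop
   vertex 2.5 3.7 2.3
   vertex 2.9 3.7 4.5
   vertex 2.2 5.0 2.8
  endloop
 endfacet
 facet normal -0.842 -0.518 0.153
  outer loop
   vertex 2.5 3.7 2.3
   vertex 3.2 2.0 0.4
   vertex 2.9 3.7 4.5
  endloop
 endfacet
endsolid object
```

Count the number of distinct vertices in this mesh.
6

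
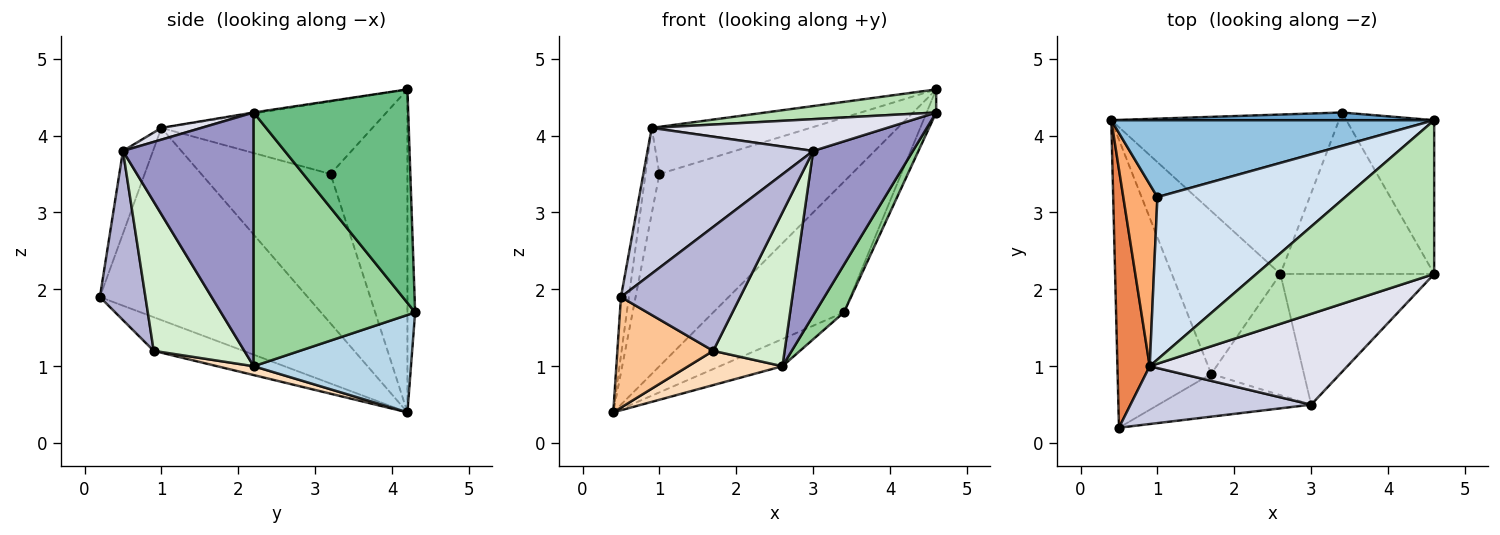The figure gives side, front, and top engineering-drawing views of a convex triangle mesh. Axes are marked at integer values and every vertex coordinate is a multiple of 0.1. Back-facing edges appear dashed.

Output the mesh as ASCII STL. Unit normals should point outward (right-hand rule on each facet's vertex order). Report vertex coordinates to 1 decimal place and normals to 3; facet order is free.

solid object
 facet normal -0.059 0.997 0.059
  outer loop
   vertex 3.4 4.3 1.7
   vertex 0.4 4.2 0.4
   vertex 4.6 4.2 4.6
  endloop
 endfacet
 facet normal -0.348 0.870 0.348
  outer loop
   vertex 1.0 3.2 3.5
   vertex 4.6 4.2 4.6
   vertex 0.4 4.2 0.4
  endloop
 endfacet
 facet normal 0.388 0.155 -0.908
  outer loop
   vertex 2.6 2.2 1.0
   vertex 0.4 4.2 0.4
   vertex 3.4 4.3 1.7
  endloop
 endfacet
 facet normal -0.348 0.261 0.900
  outer loop
   vertex 0.9 1.0 4.1
   vertex 4.6 4.2 4.6
   vertex 1.0 3.2 3.5
  endloop
 endfacet
 facet normal -0.985 0.037 0.166
  outer loop
   vertex 0.9 1.0 4.1
   vertex 0.4 4.2 0.4
   vertex 0.5 0.2 1.9
  endloop
 endfacet
 facet normal -0.970 0.104 0.221
  outer loop
   vertex 0.9 1.0 4.1
   vertex 1.0 3.2 3.5
   vertex 0.4 4.2 0.4
  endloop
 endfacet
 facet normal -0.318 -0.340 -0.885
  outer loop
   vertex 1.7 0.9 1.2
   vertex 0.5 0.2 1.9
   vertex 0.4 4.2 0.4
  endloop
 endfacet
 facet normal 0.080 -0.205 -0.975
  outer loop
   vertex 1.7 0.9 1.2
   vertex 0.4 4.2 0.4
   vertex 2.6 2.2 1.0
  endloop
 endfacet
 facet normal 0.923 0.057 -0.380
  outer loop
   vertex 4.6 2.2 4.3
   vertex 3.4 4.3 1.7
   vertex 4.6 4.2 4.6
  endloop
 endfacet
 facet normal 0.845 -0.151 -0.512
  outer loop
   vertex 4.6 2.2 4.3
   vertex 2.6 2.2 1.0
   vertex 3.4 4.3 1.7
  endloop
 endfacet
 facet normal -0.005 -0.148 0.989
  outer loop
   vertex 4.6 2.2 4.3
   vertex 4.6 4.2 4.6
   vertex 0.9 1.0 4.1
  endloop
 endfacet
 facet normal 0.706 -0.556 -0.439
  outer loop
   vertex 3.0 0.5 3.8
   vertex 1.7 0.9 1.2
   vertex 2.6 2.2 1.0
  endloop
 endfacet
 facet normal 0.716 -0.546 -0.434
  outer loop
   vertex 3.0 0.5 3.8
   vertex 2.6 2.2 1.0
   vertex 4.6 2.2 4.3
  endloop
 endfacet
 facet normal 0.340 -0.889 -0.307
  outer loop
   vertex 3.0 0.5 3.8
   vertex 0.5 0.2 1.9
   vertex 1.7 0.9 1.2
  endloop
 endfacet
 facet normal -0.166 -0.917 0.364
  outer loop
   vertex 3.0 0.5 3.8
   vertex 0.9 1.0 4.1
   vertex 0.5 0.2 1.9
  endloop
 endfacet
 facet normal 0.056 -0.330 0.942
  outer loop
   vertex 3.0 0.5 3.8
   vertex 4.6 2.2 4.3
   vertex 0.9 1.0 4.1
  endloop
 endfacet
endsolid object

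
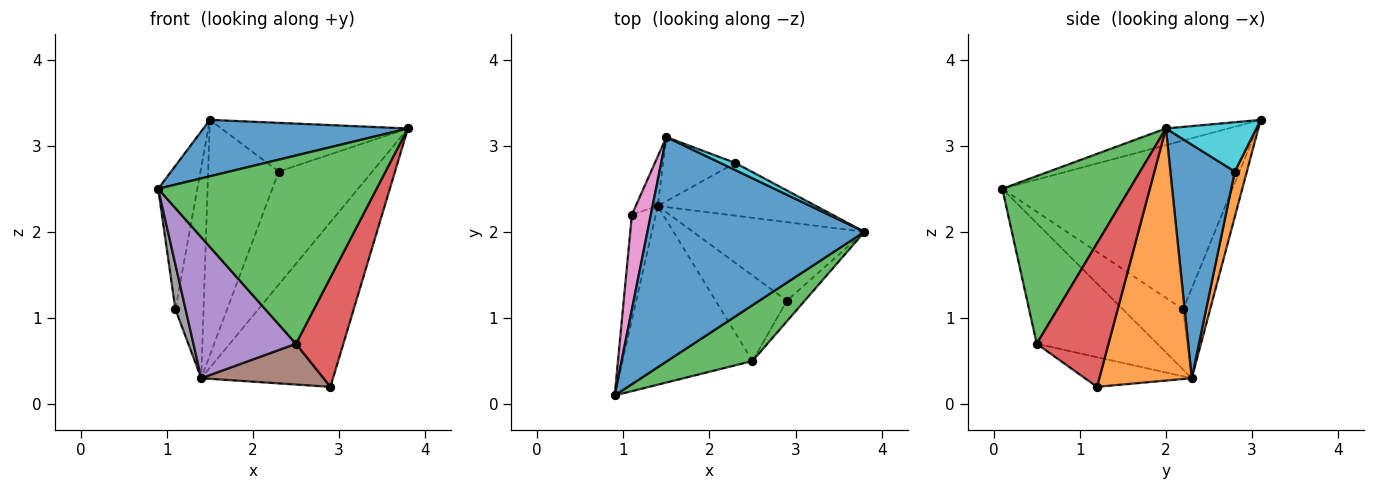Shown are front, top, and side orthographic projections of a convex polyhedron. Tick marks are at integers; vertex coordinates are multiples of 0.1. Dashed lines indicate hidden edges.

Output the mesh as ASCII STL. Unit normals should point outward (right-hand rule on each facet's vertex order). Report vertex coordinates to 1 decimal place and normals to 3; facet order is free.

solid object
 facet normal -0.074 -0.243 0.967
  outer loop
   vertex 1.5 3.1 3.3
   vertex 0.9 0.1 2.5
   vertex 3.8 2.0 3.2
  endloop
 endfacet
 facet normal 0.535 0.763 -0.364
  outer loop
   vertex 1.4 2.3 0.3
   vertex 3.8 2.0 3.2
   vertex 2.9 1.2 0.2
  endloop
 endfacet
 facet normal 0.488 -0.837 0.248
  outer loop
   vertex 2.5 0.5 0.7
   vertex 3.8 2.0 3.2
   vertex 0.9 0.1 2.5
  endloop
 endfacet
 facet normal 0.830 -0.548 -0.103
  outer loop
   vertex 2.5 0.5 0.7
   vertex 2.9 1.2 0.2
   vertex 3.8 2.0 3.2
  endloop
 endfacet
 facet normal -0.589 -0.501 -0.635
  outer loop
   vertex 2.5 0.5 0.7
   vertex 0.9 0.1 2.5
   vertex 1.4 2.3 0.3
  endloop
 endfacet
 facet normal -0.352 -0.403 -0.845
  outer loop
   vertex 2.5 0.5 0.7
   vertex 1.4 2.3 0.3
   vertex 2.9 1.2 0.2
  endloop
 endfacet
 facet normal -0.980 0.167 0.110
  outer loop
   vertex 1.1 2.2 1.1
   vertex 0.9 0.1 2.5
   vertex 1.5 3.1 3.3
  endloop
 endfacet
 facet normal -0.918 -0.155 -0.364
  outer loop
   vertex 1.1 2.2 1.1
   vertex 1.4 2.3 0.3
   vertex 0.9 0.1 2.5
  endloop
 endfacet
 facet normal -0.683 0.712 -0.167
  outer loop
   vertex 1.1 2.2 1.1
   vertex 1.5 3.1 3.3
   vertex 1.4 2.3 0.3
  endloop
 endfacet
 facet normal 0.432 0.892 0.130
  outer loop
   vertex 2.3 2.8 2.7
   vertex 1.5 3.1 3.3
   vertex 3.8 2.0 3.2
  endloop
 endfacet
 facet normal 0.530 0.769 -0.359
  outer loop
   vertex 2.3 2.8 2.7
   vertex 3.8 2.0 3.2
   vertex 1.4 2.3 0.3
  endloop
 endfacet
 facet normal 0.163 0.952 -0.259
  outer loop
   vertex 2.3 2.8 2.7
   vertex 1.4 2.3 0.3
   vertex 1.5 3.1 3.3
  endloop
 endfacet
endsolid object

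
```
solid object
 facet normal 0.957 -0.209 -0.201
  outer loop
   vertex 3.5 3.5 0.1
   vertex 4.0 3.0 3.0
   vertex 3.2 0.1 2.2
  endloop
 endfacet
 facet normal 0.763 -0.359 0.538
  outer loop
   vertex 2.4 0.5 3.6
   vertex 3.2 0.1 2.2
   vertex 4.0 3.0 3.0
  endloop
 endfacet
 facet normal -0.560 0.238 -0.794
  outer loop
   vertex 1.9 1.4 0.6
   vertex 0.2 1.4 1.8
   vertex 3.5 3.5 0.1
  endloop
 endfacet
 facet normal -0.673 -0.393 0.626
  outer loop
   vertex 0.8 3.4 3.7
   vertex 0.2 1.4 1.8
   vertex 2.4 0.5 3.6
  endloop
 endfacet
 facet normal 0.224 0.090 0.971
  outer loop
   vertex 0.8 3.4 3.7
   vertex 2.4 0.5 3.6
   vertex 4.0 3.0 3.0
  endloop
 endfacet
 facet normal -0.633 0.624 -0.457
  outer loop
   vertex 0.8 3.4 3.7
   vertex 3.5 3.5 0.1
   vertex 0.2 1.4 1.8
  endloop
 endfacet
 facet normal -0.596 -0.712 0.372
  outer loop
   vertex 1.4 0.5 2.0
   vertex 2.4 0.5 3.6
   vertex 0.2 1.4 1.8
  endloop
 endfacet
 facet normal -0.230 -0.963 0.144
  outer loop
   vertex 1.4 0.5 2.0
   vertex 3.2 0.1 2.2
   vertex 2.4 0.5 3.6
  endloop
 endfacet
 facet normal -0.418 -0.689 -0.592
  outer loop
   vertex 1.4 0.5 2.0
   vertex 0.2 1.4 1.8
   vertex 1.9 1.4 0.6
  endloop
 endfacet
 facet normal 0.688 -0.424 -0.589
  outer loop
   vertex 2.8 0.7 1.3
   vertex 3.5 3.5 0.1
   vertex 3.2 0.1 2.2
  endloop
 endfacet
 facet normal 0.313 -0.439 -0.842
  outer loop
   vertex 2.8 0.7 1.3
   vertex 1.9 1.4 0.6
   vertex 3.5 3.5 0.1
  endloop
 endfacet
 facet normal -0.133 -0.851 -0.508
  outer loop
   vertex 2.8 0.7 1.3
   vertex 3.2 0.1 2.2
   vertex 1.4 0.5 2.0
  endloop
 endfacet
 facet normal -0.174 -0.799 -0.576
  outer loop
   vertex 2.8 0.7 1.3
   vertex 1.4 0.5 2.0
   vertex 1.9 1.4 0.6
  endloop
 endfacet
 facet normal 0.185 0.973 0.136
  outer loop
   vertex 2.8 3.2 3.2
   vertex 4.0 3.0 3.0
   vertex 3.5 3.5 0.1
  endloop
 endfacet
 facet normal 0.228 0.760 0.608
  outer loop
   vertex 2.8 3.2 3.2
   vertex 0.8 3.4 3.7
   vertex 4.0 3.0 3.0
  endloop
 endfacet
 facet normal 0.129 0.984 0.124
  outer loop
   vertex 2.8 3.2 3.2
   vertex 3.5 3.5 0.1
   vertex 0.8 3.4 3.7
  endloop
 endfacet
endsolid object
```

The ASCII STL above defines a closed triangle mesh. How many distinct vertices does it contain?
10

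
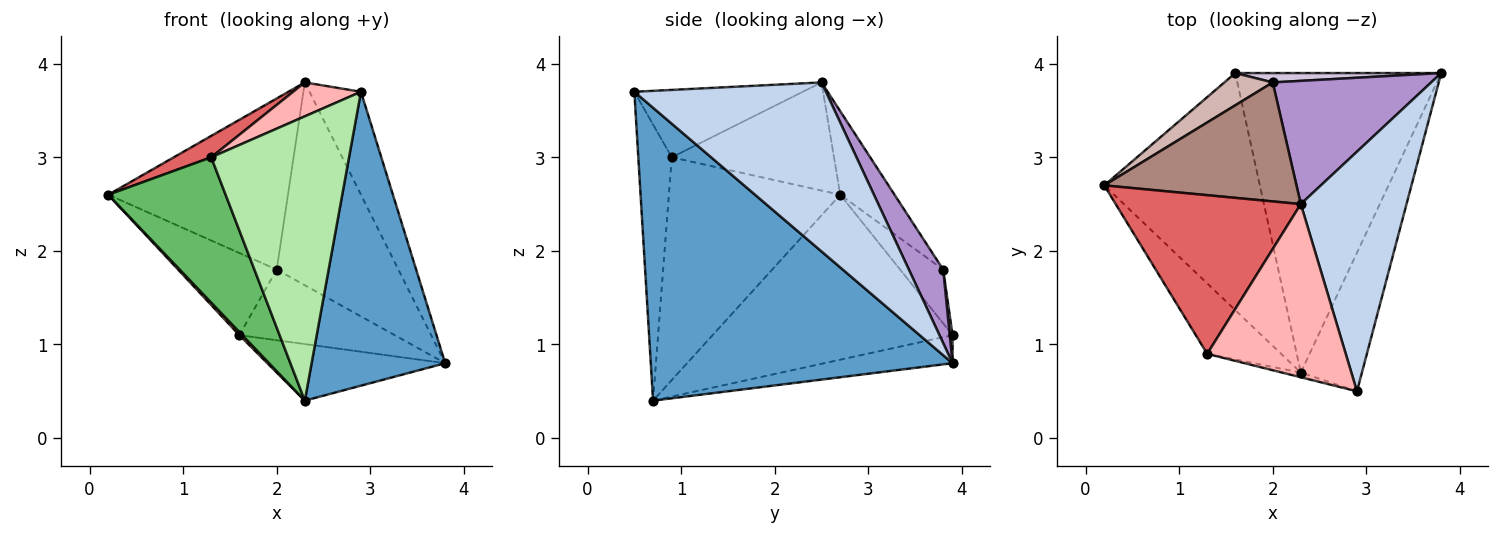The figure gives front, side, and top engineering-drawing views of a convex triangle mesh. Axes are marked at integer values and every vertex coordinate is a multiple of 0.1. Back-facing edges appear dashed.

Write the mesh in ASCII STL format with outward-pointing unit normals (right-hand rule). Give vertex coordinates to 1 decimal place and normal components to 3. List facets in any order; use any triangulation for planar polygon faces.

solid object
 facet normal 0.898 -0.398 -0.187
  outer loop
   vertex 2.3 0.7 0.4
   vertex 3.8 3.9 0.8
   vertex 2.9 0.5 3.7
  endloop
 endfacet
 facet normal 0.827 0.222 0.517
  outer loop
   vertex 2.3 2.5 3.8
   vertex 2.9 0.5 3.7
   vertex 3.8 3.9 0.8
  endloop
 endfacet
 facet normal -0.727 -0.009 -0.686
  outer loop
   vertex 1.6 3.9 1.1
   vertex 2.3 0.7 0.4
   vertex 0.2 2.7 2.6
  endloop
 endfacet
 facet normal -0.133 0.184 -0.974
  outer loop
   vertex 1.6 3.9 1.1
   vertex 3.8 3.9 0.8
   vertex 2.3 0.7 0.4
  endloop
 endfacet
 facet normal -0.796 -0.545 -0.264
  outer loop
   vertex 1.3 0.9 3.0
   vertex 0.2 2.7 2.6
   vertex 2.3 0.7 0.4
  endloop
 endfacet
 facet normal -0.236 -0.972 -0.016
  outer loop
   vertex 1.3 0.9 3.0
   vertex 2.3 0.7 0.4
   vertex 2.9 0.5 3.7
  endloop
 endfacet
 facet normal -0.501 -0.116 0.858
  outer loop
   vertex 1.3 0.9 3.0
   vertex 2.3 2.5 3.8
   vertex 0.2 2.7 2.6
  endloop
 endfacet
 facet normal -0.431 -0.174 0.886
  outer loop
   vertex 1.3 0.9 3.0
   vertex 2.9 0.5 3.7
   vertex 2.3 2.5 3.8
  endloop
 endfacet
 facet normal 0.234 0.831 0.505
  outer loop
   vertex 2.0 3.8 1.8
   vertex 2.3 2.5 3.8
   vertex 3.8 3.9 0.8
  endloop
 endfacet
 facet normal 0.018 0.991 0.131
  outer loop
   vertex 2.0 3.8 1.8
   vertex 3.8 3.9 0.8
   vertex 1.6 3.9 1.1
  endloop
 endfacet
 facet normal -0.241 0.797 0.554
  outer loop
   vertex 2.0 3.8 1.8
   vertex 0.2 2.7 2.6
   vertex 2.3 2.5 3.8
  endloop
 endfacet
 facet normal -0.377 0.862 0.338
  outer loop
   vertex 2.0 3.8 1.8
   vertex 1.6 3.9 1.1
   vertex 0.2 2.7 2.6
  endloop
 endfacet
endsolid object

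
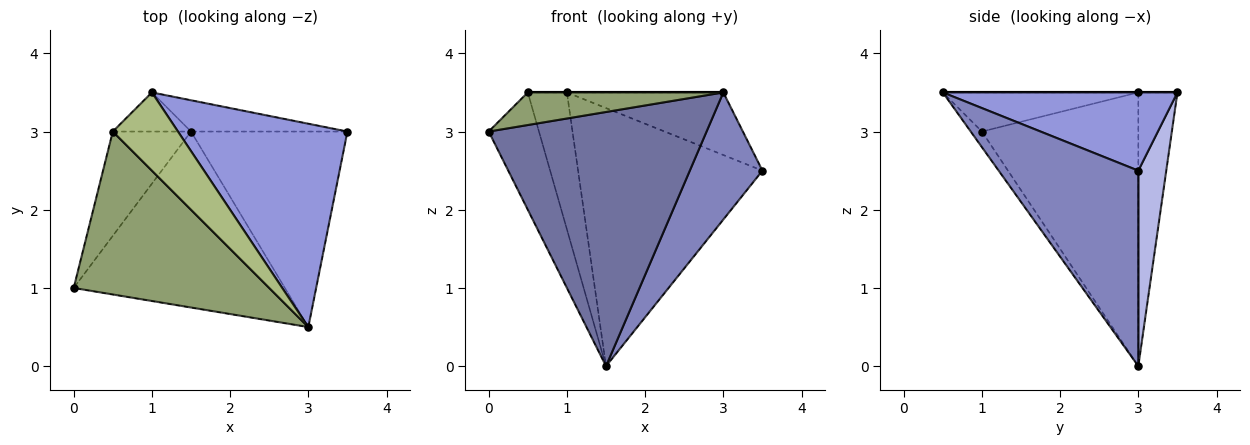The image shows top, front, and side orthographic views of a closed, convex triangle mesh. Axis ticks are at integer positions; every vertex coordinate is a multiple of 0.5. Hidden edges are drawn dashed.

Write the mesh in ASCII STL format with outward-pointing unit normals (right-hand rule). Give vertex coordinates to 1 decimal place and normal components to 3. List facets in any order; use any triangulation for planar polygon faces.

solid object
 facet normal -0.042 -0.821 -0.569
  outer loop
   vertex 1.5 3.0 0.0
   vertex 3.0 0.5 3.5
   vertex 0.0 1.0 3.0
  endloop
 endfacet
 facet normal 0.723 -0.376 -0.579
  outer loop
   vertex 1.5 3.0 0.0
   vertex 3.5 3.0 2.5
   vertex 3.0 0.5 3.5
  endloop
 endfacet
 facet normal 0.404 0.269 0.874
  outer loop
   vertex 1.0 3.5 3.5
   vertex 3.0 0.5 3.5
   vertex 3.5 3.0 2.5
  endloop
 endfacet
 facet normal 0.149 0.982 -0.119
  outer loop
   vertex 1.0 3.5 3.5
   vertex 3.5 3.0 2.5
   vertex 1.5 3.0 0.0
  endloop
 endfacet
 facet normal -0.192 -0.192 0.962
  outer loop
   vertex 0.5 3.0 3.5
   vertex 0.0 1.0 3.0
   vertex 3.0 0.5 3.5
  endloop
 endfacet
 facet normal 0.000 0.000 1.000
  outer loop
   vertex 0.5 3.0 3.5
   vertex 3.0 0.5 3.5
   vertex 1.0 3.5 3.5
  endloop
 endfacet
 facet normal -0.919 0.295 -0.262
  outer loop
   vertex 0.5 3.0 3.5
   vertex 1.5 3.0 0.0
   vertex 0.0 1.0 3.0
  endloop
 endfacet
 facet normal -0.693 0.693 -0.198
  outer loop
   vertex 0.5 3.0 3.5
   vertex 1.0 3.5 3.5
   vertex 1.5 3.0 0.0
  endloop
 endfacet
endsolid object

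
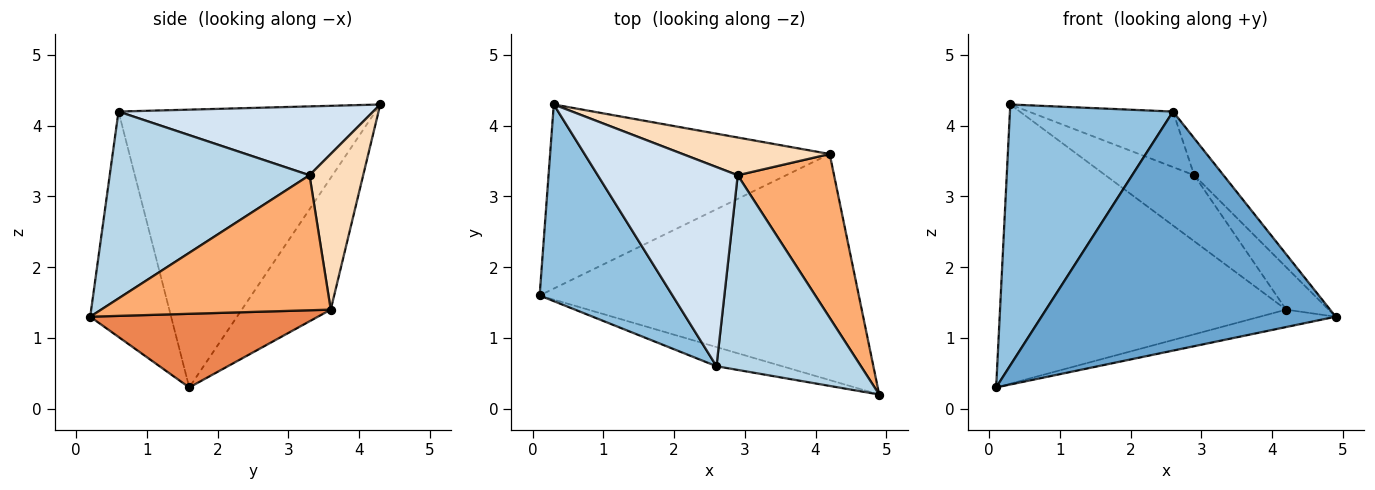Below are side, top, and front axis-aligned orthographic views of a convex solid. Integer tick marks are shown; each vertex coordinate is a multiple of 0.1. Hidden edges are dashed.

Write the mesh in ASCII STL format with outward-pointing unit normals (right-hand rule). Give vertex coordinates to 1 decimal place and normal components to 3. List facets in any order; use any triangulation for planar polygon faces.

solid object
 facet normal -0.264 -0.961 -0.077
  outer loop
   vertex 2.6 0.6 4.2
   vertex 0.1 1.6 0.3
   vertex 4.9 0.2 1.3
  endloop
 endfacet
 facet normal -0.783 -0.497 0.374
  outer loop
   vertex 2.6 0.6 4.2
   vertex 0.3 4.3 4.3
   vertex 0.1 1.6 0.3
  endloop
 endfacet
 facet normal 0.786 0.115 0.607
  outer loop
   vertex 2.6 0.6 4.2
   vertex 4.9 0.2 1.3
   vertex 2.9 3.3 3.3
  endloop
 endfacet
 facet normal 0.428 0.243 0.871
  outer loop
   vertex 2.6 0.6 4.2
   vertex 2.9 3.3 3.3
   vertex 0.3 4.3 4.3
  endloop
 endfacet
 facet normal 0.224 0.075 -0.972
  outer loop
   vertex 4.2 3.6 1.4
   vertex 4.9 0.2 1.3
   vertex 0.1 1.6 0.3
  endloop
 endfacet
 facet normal 0.805 0.149 0.574
  outer loop
   vertex 4.2 3.6 1.4
   vertex 2.9 3.3 3.3
   vertex 4.9 0.2 1.3
  endloop
 endfacet
 facet normal -0.251 0.808 -0.533
  outer loop
   vertex 4.2 3.6 1.4
   vertex 0.1 1.6 0.3
   vertex 0.3 4.3 4.3
  endloop
 endfacet
 facet normal 0.465 0.769 0.439
  outer loop
   vertex 4.2 3.6 1.4
   vertex 0.3 4.3 4.3
   vertex 2.9 3.3 3.3
  endloop
 endfacet
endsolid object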